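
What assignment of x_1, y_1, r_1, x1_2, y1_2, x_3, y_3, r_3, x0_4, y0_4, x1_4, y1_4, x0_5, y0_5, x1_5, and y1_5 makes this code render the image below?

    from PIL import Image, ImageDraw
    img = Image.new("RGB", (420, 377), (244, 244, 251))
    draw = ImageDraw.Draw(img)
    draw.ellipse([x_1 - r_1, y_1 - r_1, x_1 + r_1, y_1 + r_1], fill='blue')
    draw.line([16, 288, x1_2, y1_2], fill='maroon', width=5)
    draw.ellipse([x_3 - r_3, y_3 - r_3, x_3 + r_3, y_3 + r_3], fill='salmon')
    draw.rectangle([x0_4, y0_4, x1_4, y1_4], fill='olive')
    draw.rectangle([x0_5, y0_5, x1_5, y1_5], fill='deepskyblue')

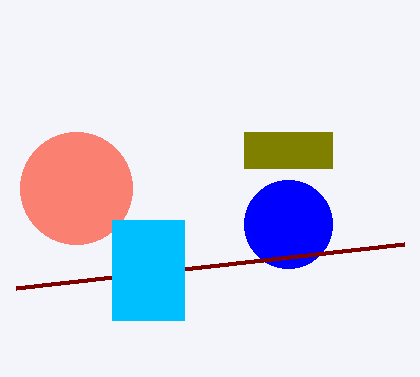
x_1 = 288; y_1 = 224; r_1 = 44; x1_2 = 404; y1_2 = 244; x_3 = 76; y_3 = 188; r_3 = 56; x0_4 = 244; y0_4 = 132; x1_4 = 332; y1_4 = 168; x0_5 = 112; y0_5 = 220; x1_5 = 184; y1_5 = 320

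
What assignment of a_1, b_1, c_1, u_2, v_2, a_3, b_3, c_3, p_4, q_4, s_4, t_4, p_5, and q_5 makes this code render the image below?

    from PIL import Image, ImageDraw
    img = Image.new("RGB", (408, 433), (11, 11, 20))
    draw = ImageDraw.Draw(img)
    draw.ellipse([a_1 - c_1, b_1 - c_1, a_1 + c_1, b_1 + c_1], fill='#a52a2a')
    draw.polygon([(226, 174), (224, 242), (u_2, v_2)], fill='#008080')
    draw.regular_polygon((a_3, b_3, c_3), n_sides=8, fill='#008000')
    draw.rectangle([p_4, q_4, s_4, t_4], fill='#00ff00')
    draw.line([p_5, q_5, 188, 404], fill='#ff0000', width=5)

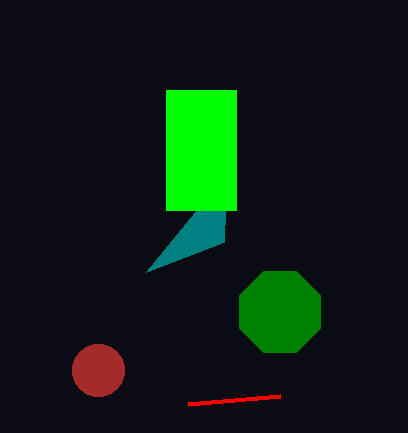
a_1 = 98
b_1 = 370
c_1 = 26
u_2 = 146
v_2 = 272
a_3 = 280
b_3 = 312
c_3 = 44
p_4 = 166
q_4 = 90
s_4 = 236
t_4 = 210
p_5 = 280
q_5 = 396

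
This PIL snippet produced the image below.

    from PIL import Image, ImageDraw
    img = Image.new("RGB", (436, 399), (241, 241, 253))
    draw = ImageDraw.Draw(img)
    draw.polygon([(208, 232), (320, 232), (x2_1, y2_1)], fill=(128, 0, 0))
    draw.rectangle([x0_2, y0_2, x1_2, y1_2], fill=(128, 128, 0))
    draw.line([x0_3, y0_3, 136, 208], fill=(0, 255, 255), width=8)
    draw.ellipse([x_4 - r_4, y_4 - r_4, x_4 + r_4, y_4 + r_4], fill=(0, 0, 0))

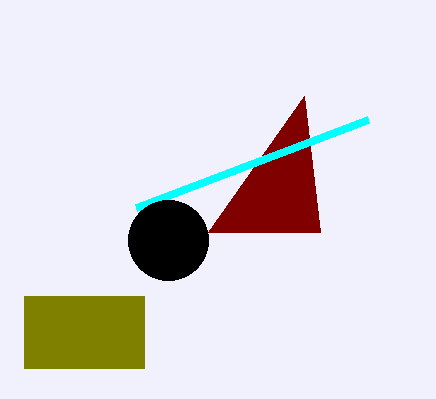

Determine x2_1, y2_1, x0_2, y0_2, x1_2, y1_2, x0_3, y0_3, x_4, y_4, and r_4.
x2_1 = 304; y2_1 = 96; x0_2 = 24; y0_2 = 296; x1_2 = 144; y1_2 = 368; x0_3 = 368; y0_3 = 120; x_4 = 168; y_4 = 240; r_4 = 40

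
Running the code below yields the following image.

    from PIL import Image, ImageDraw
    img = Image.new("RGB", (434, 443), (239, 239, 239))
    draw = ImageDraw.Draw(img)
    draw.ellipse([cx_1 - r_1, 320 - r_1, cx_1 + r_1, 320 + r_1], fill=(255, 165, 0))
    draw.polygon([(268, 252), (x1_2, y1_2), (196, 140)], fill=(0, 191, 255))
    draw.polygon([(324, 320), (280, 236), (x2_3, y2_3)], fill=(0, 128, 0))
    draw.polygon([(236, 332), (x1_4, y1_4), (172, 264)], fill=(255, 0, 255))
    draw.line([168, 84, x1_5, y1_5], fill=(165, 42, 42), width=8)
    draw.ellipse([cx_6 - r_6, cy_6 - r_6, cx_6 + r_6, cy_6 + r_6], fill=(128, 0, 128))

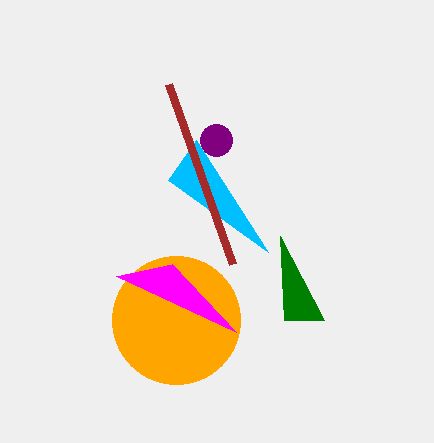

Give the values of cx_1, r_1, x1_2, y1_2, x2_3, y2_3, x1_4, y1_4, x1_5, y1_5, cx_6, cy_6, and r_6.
cx_1 = 176
r_1 = 64
x1_2 = 168
y1_2 = 180
x2_3 = 284
y2_3 = 320
x1_4 = 116
y1_4 = 276
x1_5 = 232
y1_5 = 264
cx_6 = 216
cy_6 = 140
r_6 = 16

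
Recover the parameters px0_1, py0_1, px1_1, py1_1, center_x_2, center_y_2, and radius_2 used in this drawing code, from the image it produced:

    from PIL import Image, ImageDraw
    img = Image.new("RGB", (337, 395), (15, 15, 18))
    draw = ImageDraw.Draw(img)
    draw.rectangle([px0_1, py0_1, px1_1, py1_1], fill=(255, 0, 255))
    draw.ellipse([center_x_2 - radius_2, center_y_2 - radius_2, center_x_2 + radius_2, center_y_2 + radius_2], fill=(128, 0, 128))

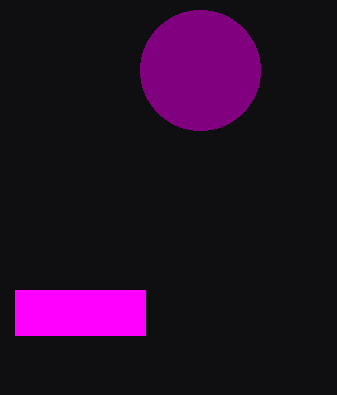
px0_1 = 15; py0_1 = 290; px1_1 = 145; py1_1 = 335; center_x_2 = 200; center_y_2 = 70; radius_2 = 60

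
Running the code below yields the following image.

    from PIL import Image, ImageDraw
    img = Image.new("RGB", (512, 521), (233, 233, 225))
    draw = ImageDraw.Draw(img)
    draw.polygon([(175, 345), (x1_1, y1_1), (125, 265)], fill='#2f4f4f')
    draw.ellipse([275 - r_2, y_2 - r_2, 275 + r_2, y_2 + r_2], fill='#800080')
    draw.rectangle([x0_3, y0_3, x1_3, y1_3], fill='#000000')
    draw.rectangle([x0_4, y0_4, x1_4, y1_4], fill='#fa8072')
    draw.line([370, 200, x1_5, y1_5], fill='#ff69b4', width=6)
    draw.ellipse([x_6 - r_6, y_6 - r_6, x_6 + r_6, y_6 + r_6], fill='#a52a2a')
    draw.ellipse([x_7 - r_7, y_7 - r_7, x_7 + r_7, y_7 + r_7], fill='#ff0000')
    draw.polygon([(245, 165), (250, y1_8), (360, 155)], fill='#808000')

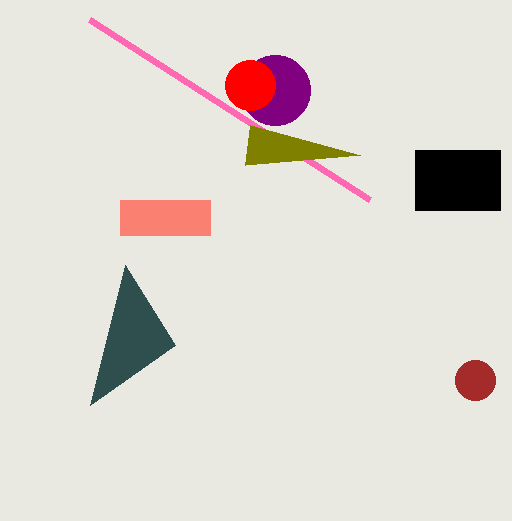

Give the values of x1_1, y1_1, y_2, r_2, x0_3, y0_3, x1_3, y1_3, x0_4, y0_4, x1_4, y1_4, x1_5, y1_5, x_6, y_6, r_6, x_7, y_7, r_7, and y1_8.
x1_1 = 90; y1_1 = 405; y_2 = 90; r_2 = 35; x0_3 = 415; y0_3 = 150; x1_3 = 500; y1_3 = 210; x0_4 = 120; y0_4 = 200; x1_4 = 210; y1_4 = 235; x1_5 = 90; y1_5 = 20; x_6 = 475; y_6 = 380; r_6 = 20; x_7 = 250; y_7 = 85; r_7 = 25; y1_8 = 125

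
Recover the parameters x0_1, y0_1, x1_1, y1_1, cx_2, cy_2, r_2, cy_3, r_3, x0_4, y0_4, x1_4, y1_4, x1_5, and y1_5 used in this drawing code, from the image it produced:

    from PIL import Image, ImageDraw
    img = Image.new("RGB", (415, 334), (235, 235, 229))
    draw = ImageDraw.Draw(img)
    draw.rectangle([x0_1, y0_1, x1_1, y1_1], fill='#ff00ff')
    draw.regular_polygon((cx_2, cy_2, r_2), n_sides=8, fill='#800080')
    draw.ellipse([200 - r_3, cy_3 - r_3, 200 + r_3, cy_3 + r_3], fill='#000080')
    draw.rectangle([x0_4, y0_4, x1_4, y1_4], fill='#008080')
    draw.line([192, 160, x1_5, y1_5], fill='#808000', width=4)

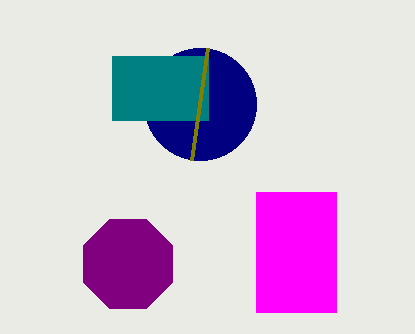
x0_1 = 256
y0_1 = 192
x1_1 = 336
y1_1 = 312
cx_2 = 128
cy_2 = 264
r_2 = 48
cy_3 = 104
r_3 = 56
x0_4 = 112
y0_4 = 56
x1_4 = 208
y1_4 = 120
x1_5 = 208
y1_5 = 48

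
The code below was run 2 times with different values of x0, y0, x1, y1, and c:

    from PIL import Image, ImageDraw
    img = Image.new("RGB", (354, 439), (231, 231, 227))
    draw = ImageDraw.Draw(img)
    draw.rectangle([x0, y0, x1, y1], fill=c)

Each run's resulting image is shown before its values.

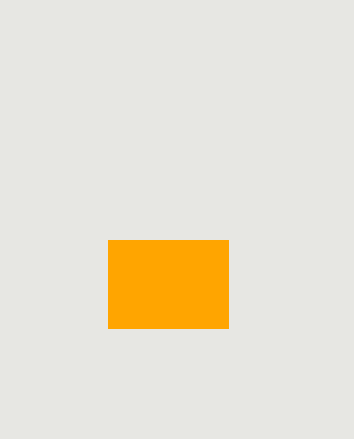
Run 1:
x0 = 108; y0 = 240; x1 = 228; y1 = 328; c = 'orange'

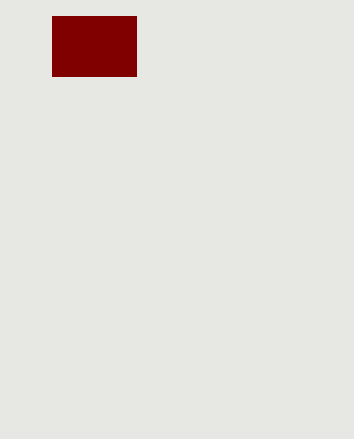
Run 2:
x0 = 52; y0 = 16; x1 = 136; y1 = 76; c = 'maroon'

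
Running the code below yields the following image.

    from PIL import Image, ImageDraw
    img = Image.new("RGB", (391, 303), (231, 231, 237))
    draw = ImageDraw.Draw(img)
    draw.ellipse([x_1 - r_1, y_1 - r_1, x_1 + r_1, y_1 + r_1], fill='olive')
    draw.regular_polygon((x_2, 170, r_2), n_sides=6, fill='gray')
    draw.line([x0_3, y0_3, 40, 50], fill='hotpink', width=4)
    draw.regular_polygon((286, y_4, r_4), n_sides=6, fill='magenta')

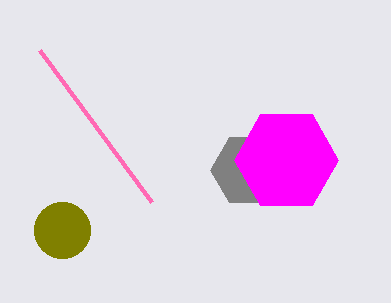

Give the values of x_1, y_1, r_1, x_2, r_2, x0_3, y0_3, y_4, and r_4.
x_1 = 62
y_1 = 230
r_1 = 28
x_2 = 248
r_2 = 38
x0_3 = 152
y0_3 = 202
y_4 = 160
r_4 = 52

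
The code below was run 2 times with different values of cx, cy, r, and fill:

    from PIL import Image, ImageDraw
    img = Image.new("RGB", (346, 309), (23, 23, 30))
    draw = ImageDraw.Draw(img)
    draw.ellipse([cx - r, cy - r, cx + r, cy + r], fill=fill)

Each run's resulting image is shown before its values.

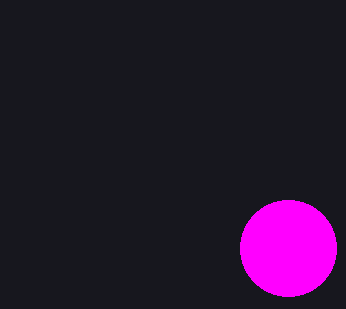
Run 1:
cx = 288; cy = 248; r = 48; fill = 'magenta'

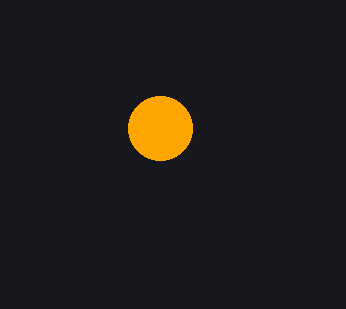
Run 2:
cx = 160; cy = 128; r = 32; fill = 'orange'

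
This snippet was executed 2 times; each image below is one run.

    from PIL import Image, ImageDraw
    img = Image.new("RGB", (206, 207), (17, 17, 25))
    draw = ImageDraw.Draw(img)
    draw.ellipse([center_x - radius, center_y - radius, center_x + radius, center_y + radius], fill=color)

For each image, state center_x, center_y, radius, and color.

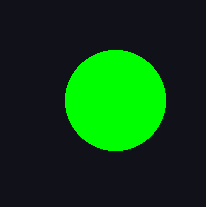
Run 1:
center_x = 115
center_y = 100
radius = 50
color = 'lime'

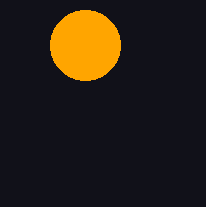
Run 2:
center_x = 85
center_y = 45
radius = 35
color = 'orange'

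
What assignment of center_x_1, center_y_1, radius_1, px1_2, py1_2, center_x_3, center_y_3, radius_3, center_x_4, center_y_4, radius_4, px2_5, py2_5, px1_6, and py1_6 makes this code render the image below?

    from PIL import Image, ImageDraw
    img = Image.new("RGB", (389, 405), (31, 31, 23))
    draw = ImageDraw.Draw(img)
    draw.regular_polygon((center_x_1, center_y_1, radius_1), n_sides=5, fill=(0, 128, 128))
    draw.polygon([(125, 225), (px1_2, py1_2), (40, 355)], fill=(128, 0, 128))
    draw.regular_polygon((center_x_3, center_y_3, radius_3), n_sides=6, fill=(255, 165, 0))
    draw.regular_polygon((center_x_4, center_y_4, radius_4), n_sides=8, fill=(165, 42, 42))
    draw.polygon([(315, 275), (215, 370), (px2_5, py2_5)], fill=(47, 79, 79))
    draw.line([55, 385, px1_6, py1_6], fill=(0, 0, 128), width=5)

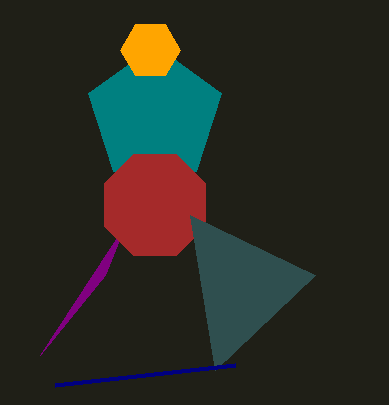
center_x_1 = 155
center_y_1 = 115
radius_1 = 70
px1_2 = 105
py1_2 = 275
center_x_3 = 150
center_y_3 = 50
radius_3 = 30
center_x_4 = 155
center_y_4 = 205
radius_4 = 55
px2_5 = 190
py2_5 = 215
px1_6 = 235
py1_6 = 365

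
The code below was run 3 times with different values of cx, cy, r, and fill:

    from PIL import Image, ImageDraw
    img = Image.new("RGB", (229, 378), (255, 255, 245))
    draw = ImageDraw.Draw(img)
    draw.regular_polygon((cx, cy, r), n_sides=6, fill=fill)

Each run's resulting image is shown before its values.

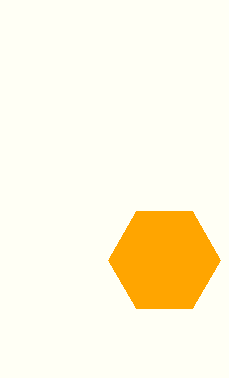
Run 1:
cx = 164, cy = 260, r = 56, fill = 'orange'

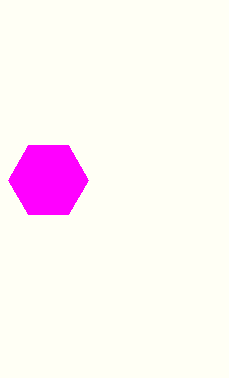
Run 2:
cx = 48, cy = 180, r = 40, fill = 'magenta'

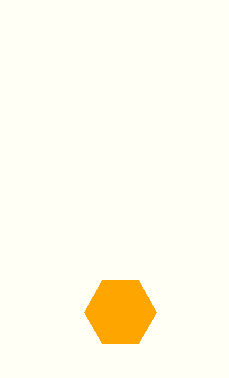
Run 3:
cx = 120, cy = 312, r = 36, fill = 'orange'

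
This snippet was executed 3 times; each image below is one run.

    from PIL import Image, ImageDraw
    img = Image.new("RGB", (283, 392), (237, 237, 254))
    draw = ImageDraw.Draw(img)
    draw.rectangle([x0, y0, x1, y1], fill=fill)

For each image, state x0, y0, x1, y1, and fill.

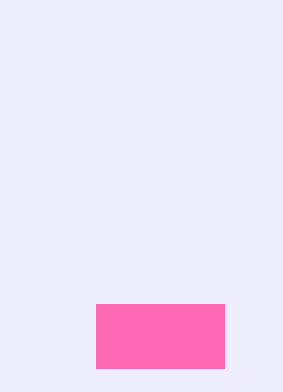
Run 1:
x0 = 96, y0 = 304, x1 = 224, y1 = 368, fill = 'hotpink'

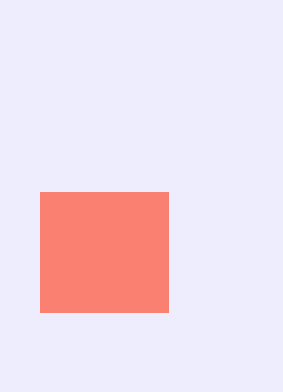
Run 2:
x0 = 40
y0 = 192
x1 = 168
y1 = 312
fill = 'salmon'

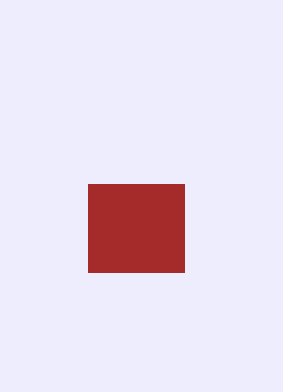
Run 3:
x0 = 88
y0 = 184
x1 = 184
y1 = 272
fill = 'brown'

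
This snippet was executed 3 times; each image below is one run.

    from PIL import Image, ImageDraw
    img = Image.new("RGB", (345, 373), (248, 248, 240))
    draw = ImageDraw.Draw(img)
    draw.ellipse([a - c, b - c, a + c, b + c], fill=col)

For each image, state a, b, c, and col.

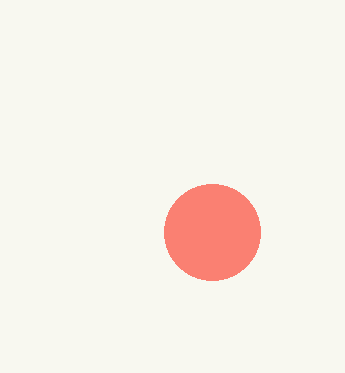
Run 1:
a = 212
b = 232
c = 48
col = 'salmon'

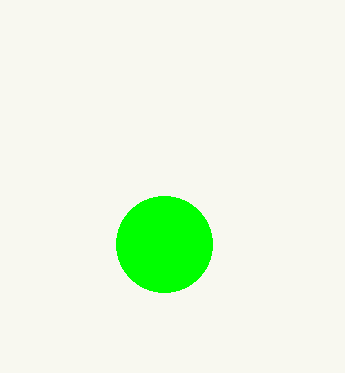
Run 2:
a = 164; b = 244; c = 48; col = 'lime'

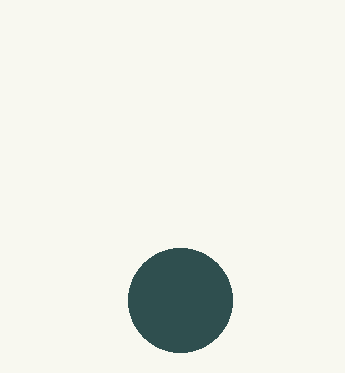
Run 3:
a = 180; b = 300; c = 52; col = 'darkslategray'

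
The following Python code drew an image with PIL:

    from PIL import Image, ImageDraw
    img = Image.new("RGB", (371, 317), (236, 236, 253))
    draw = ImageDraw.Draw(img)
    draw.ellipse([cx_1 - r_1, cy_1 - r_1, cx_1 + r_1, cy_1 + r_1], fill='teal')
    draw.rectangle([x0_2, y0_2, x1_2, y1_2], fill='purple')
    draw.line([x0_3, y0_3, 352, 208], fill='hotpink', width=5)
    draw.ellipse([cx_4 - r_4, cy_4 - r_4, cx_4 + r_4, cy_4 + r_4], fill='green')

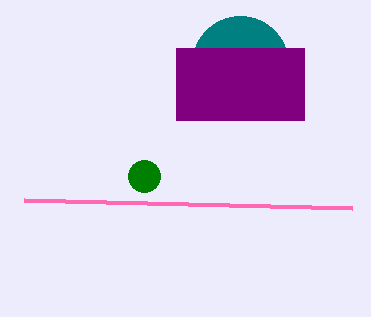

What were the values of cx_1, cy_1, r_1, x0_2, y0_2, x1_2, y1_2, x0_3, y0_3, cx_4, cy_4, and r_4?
cx_1 = 240
cy_1 = 64
r_1 = 48
x0_2 = 176
y0_2 = 48
x1_2 = 304
y1_2 = 120
x0_3 = 24
y0_3 = 200
cx_4 = 144
cy_4 = 176
r_4 = 16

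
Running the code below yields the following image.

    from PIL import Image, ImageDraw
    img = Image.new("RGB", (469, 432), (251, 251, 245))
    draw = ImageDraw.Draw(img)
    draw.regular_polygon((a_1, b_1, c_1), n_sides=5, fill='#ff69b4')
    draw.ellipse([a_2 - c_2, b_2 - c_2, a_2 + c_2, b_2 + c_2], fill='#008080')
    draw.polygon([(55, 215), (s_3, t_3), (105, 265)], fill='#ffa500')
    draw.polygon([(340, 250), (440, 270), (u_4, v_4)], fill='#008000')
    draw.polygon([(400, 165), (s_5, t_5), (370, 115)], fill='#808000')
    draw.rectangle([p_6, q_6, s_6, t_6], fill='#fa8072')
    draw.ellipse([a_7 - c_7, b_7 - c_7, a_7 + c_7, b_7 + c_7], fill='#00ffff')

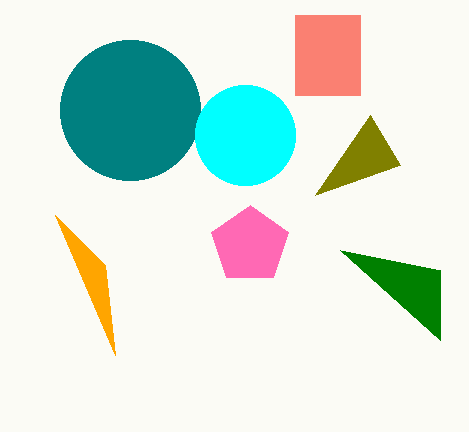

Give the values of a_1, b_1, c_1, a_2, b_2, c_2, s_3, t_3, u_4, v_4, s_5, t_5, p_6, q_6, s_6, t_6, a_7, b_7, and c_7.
a_1 = 250; b_1 = 245; c_1 = 40; a_2 = 130; b_2 = 110; c_2 = 70; s_3 = 115; t_3 = 355; u_4 = 440; v_4 = 340; s_5 = 315; t_5 = 195; p_6 = 295; q_6 = 15; s_6 = 360; t_6 = 95; a_7 = 245; b_7 = 135; c_7 = 50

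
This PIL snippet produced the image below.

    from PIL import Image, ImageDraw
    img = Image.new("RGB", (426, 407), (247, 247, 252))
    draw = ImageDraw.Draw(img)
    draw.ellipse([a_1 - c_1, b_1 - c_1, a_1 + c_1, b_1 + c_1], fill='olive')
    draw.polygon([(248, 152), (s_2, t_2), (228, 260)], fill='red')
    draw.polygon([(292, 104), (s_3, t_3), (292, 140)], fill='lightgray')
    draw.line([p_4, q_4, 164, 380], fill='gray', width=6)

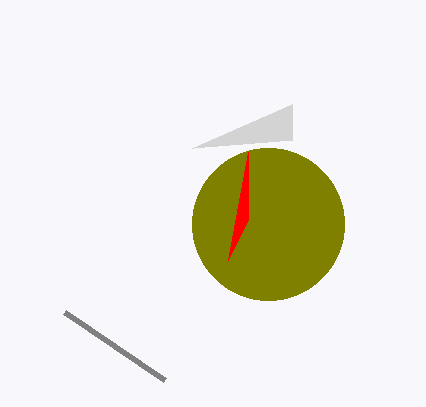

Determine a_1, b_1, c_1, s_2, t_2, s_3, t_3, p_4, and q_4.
a_1 = 268; b_1 = 224; c_1 = 76; s_2 = 248; t_2 = 220; s_3 = 192; t_3 = 148; p_4 = 64; q_4 = 312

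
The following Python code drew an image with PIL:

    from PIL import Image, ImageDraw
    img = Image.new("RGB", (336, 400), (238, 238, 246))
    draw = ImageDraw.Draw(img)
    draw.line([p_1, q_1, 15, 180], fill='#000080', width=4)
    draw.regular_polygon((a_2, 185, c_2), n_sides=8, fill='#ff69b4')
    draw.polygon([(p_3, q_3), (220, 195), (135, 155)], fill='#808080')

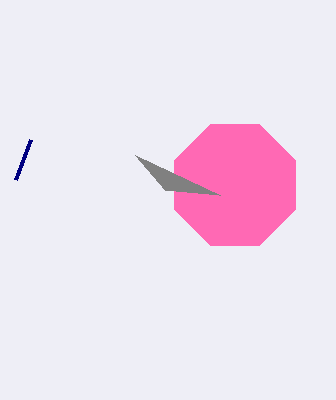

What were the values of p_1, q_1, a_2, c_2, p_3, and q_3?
p_1 = 30
q_1 = 140
a_2 = 235
c_2 = 65
p_3 = 165
q_3 = 190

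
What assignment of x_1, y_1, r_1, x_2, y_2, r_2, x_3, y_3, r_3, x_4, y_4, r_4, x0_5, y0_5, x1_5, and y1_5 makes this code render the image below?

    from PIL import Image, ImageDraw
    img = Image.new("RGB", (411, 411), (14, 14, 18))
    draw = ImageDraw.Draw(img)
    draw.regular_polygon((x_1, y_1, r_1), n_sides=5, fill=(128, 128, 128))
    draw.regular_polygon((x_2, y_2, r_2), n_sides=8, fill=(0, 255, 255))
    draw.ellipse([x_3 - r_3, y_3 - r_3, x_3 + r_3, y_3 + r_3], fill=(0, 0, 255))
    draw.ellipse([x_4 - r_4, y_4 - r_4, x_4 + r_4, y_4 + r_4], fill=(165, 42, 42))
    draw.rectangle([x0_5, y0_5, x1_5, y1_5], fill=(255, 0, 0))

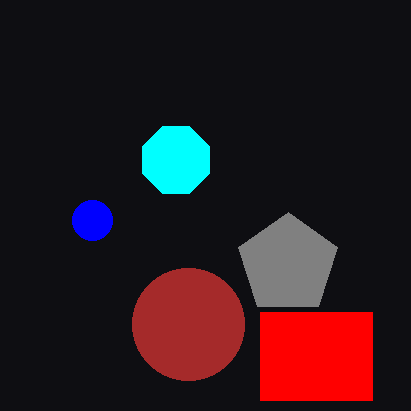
x_1 = 288, y_1 = 264, r_1 = 52, x_2 = 176, y_2 = 160, r_2 = 36, x_3 = 92, y_3 = 220, r_3 = 20, x_4 = 188, y_4 = 324, r_4 = 56, x0_5 = 260, y0_5 = 312, x1_5 = 372, y1_5 = 400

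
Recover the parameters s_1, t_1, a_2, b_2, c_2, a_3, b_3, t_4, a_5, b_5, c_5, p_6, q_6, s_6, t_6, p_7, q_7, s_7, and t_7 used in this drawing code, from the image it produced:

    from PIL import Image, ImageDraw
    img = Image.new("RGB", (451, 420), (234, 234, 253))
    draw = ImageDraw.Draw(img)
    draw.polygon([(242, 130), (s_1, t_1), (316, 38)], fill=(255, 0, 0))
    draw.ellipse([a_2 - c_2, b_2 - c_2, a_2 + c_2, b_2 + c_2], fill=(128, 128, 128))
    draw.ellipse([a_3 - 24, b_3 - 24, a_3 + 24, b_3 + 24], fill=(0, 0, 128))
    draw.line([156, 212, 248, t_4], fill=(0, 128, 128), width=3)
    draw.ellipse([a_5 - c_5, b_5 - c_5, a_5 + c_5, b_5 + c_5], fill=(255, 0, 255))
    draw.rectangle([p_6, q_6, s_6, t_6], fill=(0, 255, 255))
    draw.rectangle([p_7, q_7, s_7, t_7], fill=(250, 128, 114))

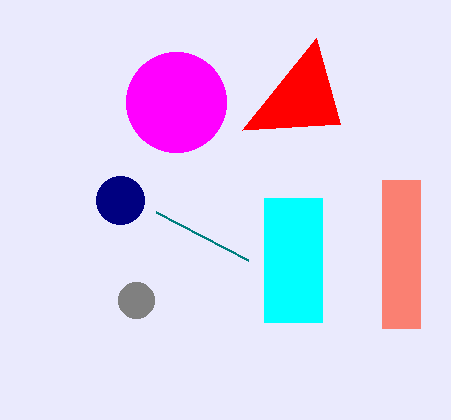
s_1 = 340, t_1 = 124, a_2 = 136, b_2 = 300, c_2 = 18, a_3 = 120, b_3 = 200, t_4 = 260, a_5 = 176, b_5 = 102, c_5 = 50, p_6 = 264, q_6 = 198, s_6 = 322, t_6 = 322, p_7 = 382, q_7 = 180, s_7 = 420, t_7 = 328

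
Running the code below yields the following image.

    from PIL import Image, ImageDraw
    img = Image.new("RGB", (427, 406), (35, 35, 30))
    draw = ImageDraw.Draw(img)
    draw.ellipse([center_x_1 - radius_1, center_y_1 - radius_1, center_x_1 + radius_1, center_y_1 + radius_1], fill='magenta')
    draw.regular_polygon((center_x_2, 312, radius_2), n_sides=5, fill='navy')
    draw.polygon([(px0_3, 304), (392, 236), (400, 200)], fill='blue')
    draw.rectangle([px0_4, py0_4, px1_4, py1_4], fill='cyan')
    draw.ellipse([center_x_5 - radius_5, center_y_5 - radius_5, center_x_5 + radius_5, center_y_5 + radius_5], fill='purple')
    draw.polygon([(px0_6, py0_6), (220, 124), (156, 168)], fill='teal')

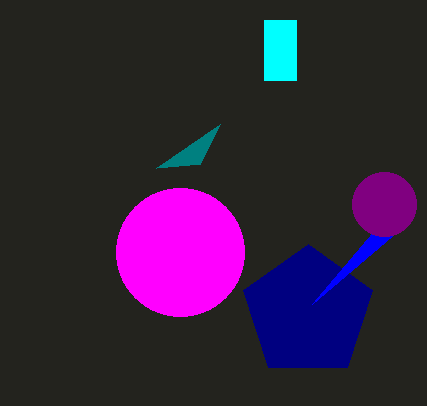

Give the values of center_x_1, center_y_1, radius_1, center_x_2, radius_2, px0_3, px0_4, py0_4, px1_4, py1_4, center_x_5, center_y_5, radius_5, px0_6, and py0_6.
center_x_1 = 180; center_y_1 = 252; radius_1 = 64; center_x_2 = 308; radius_2 = 68; px0_3 = 312; px0_4 = 264; py0_4 = 20; px1_4 = 296; py1_4 = 80; center_x_5 = 384; center_y_5 = 204; radius_5 = 32; px0_6 = 200; py0_6 = 164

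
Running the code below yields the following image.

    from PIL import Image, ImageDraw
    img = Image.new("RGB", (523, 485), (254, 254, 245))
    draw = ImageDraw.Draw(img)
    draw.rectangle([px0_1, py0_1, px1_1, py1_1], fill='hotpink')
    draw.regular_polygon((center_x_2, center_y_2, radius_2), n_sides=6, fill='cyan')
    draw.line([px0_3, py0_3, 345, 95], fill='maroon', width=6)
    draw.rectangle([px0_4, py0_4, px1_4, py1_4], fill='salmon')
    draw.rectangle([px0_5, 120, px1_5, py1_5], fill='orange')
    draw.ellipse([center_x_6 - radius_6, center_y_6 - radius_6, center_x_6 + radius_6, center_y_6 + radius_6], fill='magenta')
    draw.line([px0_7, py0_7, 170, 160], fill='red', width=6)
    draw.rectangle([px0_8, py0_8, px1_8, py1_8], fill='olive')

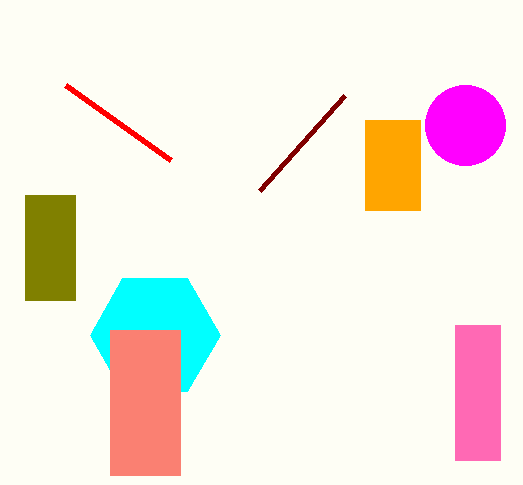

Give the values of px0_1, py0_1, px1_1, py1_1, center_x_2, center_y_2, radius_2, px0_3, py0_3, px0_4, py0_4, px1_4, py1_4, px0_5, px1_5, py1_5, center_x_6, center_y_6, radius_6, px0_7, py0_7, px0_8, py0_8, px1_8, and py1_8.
px0_1 = 455; py0_1 = 325; px1_1 = 500; py1_1 = 460; center_x_2 = 155; center_y_2 = 335; radius_2 = 65; px0_3 = 260; py0_3 = 190; px0_4 = 110; py0_4 = 330; px1_4 = 180; py1_4 = 475; px0_5 = 365; px1_5 = 420; py1_5 = 210; center_x_6 = 465; center_y_6 = 125; radius_6 = 40; px0_7 = 65; py0_7 = 85; px0_8 = 25; py0_8 = 195; px1_8 = 75; py1_8 = 300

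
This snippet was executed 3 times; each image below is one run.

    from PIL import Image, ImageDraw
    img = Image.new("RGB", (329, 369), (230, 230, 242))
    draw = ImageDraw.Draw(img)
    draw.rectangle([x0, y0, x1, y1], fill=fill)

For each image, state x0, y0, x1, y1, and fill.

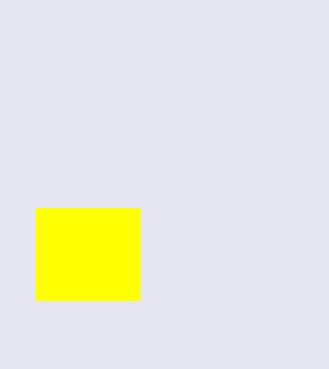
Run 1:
x0 = 36; y0 = 208; x1 = 140; y1 = 300; fill = 'yellow'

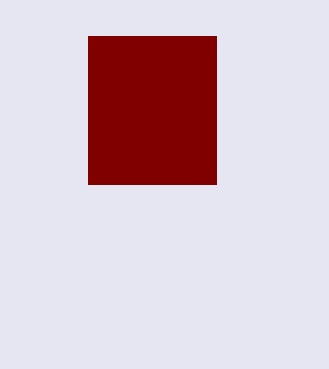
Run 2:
x0 = 88
y0 = 36
x1 = 216
y1 = 184
fill = 'maroon'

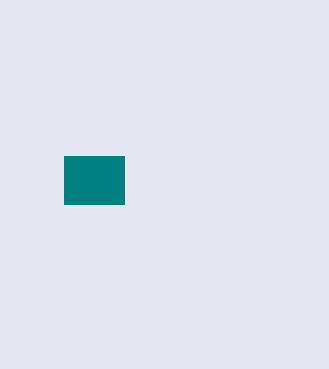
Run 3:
x0 = 64
y0 = 156
x1 = 124
y1 = 204
fill = 'teal'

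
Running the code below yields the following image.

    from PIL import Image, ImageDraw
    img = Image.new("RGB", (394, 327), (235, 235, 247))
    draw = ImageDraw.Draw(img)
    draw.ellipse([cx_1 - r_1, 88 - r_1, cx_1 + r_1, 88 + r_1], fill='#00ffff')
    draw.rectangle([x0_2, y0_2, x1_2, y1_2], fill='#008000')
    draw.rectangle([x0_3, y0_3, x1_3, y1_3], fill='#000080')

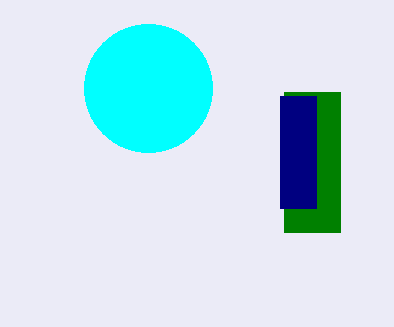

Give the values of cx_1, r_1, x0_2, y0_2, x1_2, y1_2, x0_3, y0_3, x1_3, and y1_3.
cx_1 = 148, r_1 = 64, x0_2 = 284, y0_2 = 92, x1_2 = 340, y1_2 = 232, x0_3 = 280, y0_3 = 96, x1_3 = 316, y1_3 = 208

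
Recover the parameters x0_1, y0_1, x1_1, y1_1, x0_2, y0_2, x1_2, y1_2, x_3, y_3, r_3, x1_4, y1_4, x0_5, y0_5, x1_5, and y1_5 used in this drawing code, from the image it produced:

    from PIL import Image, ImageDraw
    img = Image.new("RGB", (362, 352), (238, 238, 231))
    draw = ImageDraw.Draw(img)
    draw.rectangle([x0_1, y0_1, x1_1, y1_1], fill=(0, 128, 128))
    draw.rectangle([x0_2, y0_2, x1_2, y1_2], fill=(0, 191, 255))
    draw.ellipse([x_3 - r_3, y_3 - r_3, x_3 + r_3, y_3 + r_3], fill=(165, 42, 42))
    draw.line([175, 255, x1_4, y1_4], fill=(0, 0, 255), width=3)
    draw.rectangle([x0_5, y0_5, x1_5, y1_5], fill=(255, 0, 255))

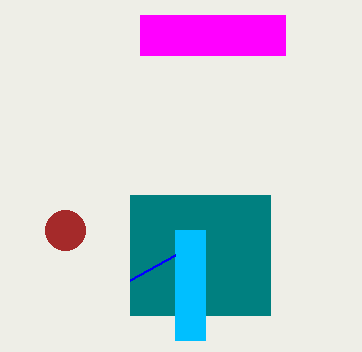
x0_1 = 130, y0_1 = 195, x1_1 = 270, y1_1 = 315, x0_2 = 175, y0_2 = 230, x1_2 = 205, y1_2 = 340, x_3 = 65, y_3 = 230, r_3 = 20, x1_4 = 130, y1_4 = 280, x0_5 = 140, y0_5 = 15, x1_5 = 285, y1_5 = 55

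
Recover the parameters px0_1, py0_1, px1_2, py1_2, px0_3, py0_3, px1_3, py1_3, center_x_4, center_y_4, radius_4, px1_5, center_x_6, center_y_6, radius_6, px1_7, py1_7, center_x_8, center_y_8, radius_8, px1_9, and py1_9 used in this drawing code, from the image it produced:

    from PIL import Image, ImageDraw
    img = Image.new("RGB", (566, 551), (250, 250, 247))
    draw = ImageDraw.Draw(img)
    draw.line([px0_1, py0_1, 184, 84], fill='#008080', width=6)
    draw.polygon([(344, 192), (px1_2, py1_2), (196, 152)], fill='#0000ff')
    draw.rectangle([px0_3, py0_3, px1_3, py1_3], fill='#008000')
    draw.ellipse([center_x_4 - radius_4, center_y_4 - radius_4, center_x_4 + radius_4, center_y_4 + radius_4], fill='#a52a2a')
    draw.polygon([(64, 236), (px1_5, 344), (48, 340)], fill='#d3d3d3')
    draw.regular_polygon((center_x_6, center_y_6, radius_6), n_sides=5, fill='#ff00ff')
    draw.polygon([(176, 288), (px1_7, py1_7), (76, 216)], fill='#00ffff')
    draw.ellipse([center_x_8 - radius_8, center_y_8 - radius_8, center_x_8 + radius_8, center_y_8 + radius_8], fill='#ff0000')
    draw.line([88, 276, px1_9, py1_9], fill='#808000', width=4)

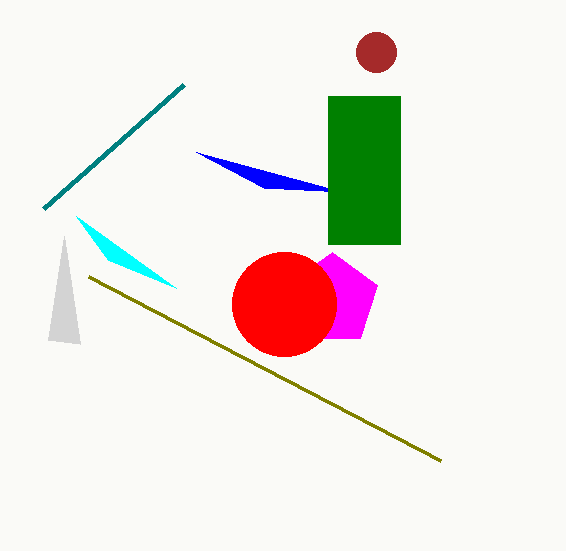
px0_1 = 44, py0_1 = 208, px1_2 = 264, py1_2 = 188, px0_3 = 328, py0_3 = 96, px1_3 = 400, py1_3 = 244, center_x_4 = 376, center_y_4 = 52, radius_4 = 20, px1_5 = 80, center_x_6 = 332, center_y_6 = 300, radius_6 = 48, px1_7 = 108, py1_7 = 260, center_x_8 = 284, center_y_8 = 304, radius_8 = 52, px1_9 = 440, py1_9 = 460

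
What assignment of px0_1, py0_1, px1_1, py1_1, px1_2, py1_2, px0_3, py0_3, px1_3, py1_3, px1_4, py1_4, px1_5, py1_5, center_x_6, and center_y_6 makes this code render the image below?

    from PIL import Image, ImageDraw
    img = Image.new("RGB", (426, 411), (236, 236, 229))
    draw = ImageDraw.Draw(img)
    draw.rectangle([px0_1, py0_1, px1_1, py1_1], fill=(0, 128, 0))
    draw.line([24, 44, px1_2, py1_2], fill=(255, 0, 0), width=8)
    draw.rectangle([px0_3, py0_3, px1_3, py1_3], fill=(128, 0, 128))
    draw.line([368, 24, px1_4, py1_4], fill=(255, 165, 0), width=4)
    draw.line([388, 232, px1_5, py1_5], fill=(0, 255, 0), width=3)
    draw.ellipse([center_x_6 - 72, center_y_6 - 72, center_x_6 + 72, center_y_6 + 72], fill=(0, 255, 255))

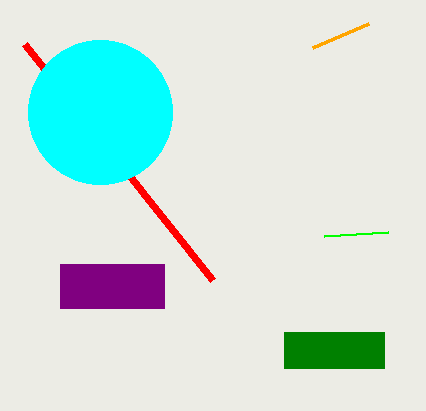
px0_1 = 284; py0_1 = 332; px1_1 = 384; py1_1 = 368; px1_2 = 212; py1_2 = 280; px0_3 = 60; py0_3 = 264; px1_3 = 164; py1_3 = 308; px1_4 = 312; py1_4 = 48; px1_5 = 324; py1_5 = 236; center_x_6 = 100; center_y_6 = 112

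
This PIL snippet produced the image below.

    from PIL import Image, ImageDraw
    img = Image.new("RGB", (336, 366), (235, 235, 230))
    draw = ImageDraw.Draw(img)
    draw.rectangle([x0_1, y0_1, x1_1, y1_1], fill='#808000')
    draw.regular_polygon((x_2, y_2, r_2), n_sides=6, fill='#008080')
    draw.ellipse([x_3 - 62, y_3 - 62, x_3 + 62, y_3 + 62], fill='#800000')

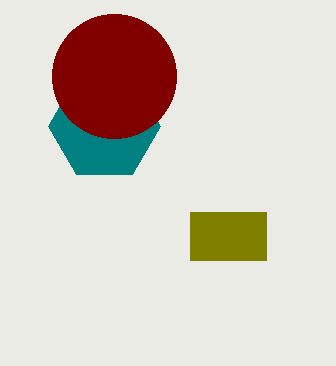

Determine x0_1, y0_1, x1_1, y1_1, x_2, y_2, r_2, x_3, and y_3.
x0_1 = 190; y0_1 = 212; x1_1 = 266; y1_1 = 260; x_2 = 104; y_2 = 126; r_2 = 56; x_3 = 114; y_3 = 76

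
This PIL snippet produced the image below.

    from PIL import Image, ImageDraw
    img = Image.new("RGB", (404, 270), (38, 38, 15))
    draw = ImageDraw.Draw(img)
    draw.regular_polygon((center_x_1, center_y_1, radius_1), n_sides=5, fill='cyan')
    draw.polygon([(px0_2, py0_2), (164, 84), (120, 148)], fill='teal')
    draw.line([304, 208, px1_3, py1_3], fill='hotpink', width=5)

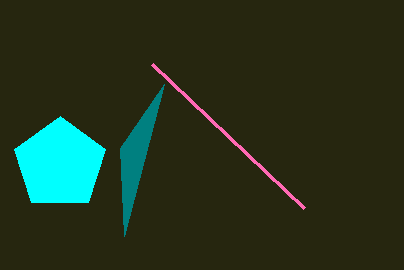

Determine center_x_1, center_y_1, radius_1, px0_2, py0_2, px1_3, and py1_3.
center_x_1 = 60
center_y_1 = 164
radius_1 = 48
px0_2 = 124
py0_2 = 236
px1_3 = 152
py1_3 = 64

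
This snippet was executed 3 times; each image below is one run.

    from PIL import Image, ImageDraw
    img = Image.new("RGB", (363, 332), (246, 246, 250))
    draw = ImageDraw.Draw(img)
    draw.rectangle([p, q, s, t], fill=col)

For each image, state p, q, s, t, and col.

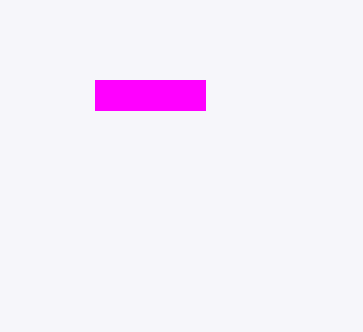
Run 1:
p = 95, q = 80, s = 205, t = 110, col = 'magenta'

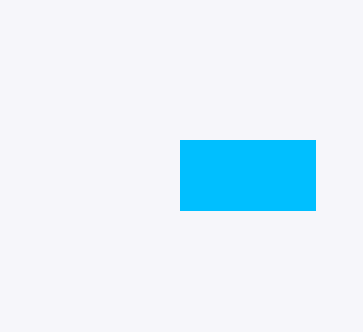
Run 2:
p = 180; q = 140; s = 315; t = 210; col = 'deepskyblue'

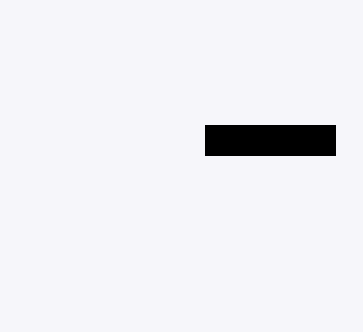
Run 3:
p = 205, q = 125, s = 335, t = 155, col = 'black'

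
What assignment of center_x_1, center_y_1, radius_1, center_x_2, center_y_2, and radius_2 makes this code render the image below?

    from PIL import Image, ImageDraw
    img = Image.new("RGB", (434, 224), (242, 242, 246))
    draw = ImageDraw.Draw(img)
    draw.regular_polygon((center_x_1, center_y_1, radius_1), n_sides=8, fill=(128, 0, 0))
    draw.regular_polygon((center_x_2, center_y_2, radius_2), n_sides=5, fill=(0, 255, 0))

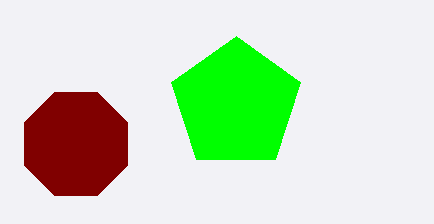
center_x_1 = 76, center_y_1 = 144, radius_1 = 56, center_x_2 = 236, center_y_2 = 104, radius_2 = 68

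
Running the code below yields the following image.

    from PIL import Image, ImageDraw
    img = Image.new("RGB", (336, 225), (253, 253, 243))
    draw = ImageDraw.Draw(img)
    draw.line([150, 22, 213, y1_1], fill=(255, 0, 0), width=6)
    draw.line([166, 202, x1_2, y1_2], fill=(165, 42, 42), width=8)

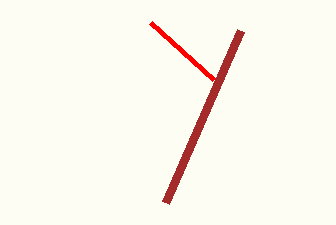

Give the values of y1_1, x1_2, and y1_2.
y1_1 = 79; x1_2 = 241; y1_2 = 30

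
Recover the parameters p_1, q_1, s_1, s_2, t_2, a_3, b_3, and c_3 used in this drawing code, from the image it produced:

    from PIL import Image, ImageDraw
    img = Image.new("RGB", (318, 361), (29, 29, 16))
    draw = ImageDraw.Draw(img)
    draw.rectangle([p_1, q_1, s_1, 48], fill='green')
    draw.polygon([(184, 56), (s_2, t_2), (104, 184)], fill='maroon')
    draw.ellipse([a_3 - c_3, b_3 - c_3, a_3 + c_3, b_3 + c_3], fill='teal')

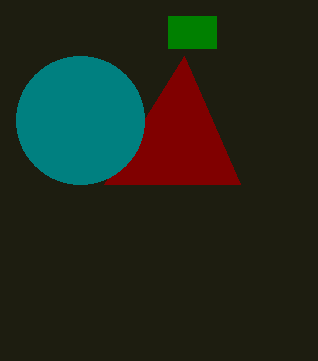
p_1 = 168, q_1 = 16, s_1 = 216, s_2 = 240, t_2 = 184, a_3 = 80, b_3 = 120, c_3 = 64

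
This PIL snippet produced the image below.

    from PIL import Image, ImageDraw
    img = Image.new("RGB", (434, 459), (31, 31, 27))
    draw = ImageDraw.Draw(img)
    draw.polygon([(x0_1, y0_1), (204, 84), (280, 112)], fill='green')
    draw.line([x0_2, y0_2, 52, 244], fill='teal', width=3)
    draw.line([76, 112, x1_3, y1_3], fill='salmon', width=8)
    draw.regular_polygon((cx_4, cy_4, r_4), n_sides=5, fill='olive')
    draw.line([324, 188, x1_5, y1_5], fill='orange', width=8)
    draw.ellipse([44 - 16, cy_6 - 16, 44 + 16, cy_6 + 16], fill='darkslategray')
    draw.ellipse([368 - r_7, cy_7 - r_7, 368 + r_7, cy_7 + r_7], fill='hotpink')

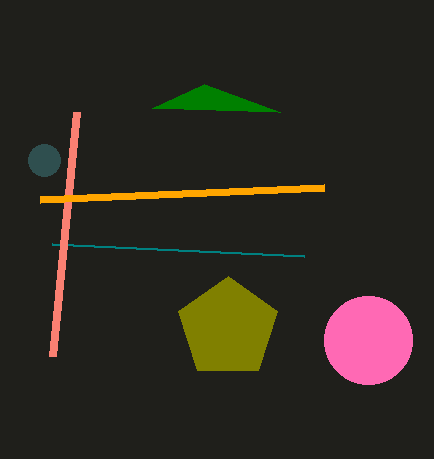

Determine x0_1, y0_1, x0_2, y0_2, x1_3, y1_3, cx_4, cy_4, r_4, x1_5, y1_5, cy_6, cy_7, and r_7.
x0_1 = 152
y0_1 = 108
x0_2 = 304
y0_2 = 256
x1_3 = 52
y1_3 = 356
cx_4 = 228
cy_4 = 328
r_4 = 52
x1_5 = 40
y1_5 = 200
cy_6 = 160
cy_7 = 340
r_7 = 44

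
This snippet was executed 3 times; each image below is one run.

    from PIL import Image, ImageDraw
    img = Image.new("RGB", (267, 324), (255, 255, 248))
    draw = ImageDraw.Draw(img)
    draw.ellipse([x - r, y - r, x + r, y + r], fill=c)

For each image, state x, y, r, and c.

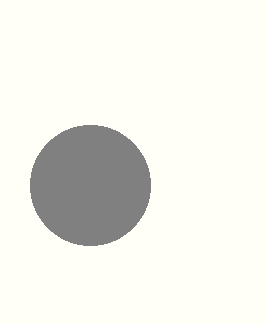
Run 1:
x = 90; y = 185; r = 60; c = 'gray'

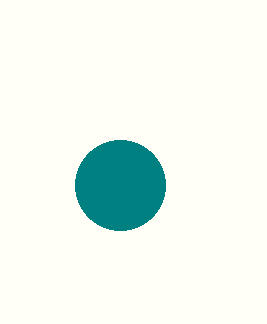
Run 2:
x = 120; y = 185; r = 45; c = 'teal'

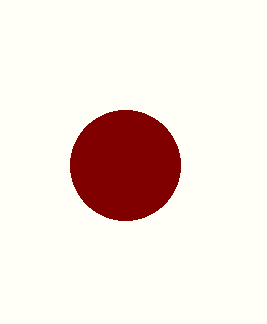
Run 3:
x = 125; y = 165; r = 55; c = 'maroon'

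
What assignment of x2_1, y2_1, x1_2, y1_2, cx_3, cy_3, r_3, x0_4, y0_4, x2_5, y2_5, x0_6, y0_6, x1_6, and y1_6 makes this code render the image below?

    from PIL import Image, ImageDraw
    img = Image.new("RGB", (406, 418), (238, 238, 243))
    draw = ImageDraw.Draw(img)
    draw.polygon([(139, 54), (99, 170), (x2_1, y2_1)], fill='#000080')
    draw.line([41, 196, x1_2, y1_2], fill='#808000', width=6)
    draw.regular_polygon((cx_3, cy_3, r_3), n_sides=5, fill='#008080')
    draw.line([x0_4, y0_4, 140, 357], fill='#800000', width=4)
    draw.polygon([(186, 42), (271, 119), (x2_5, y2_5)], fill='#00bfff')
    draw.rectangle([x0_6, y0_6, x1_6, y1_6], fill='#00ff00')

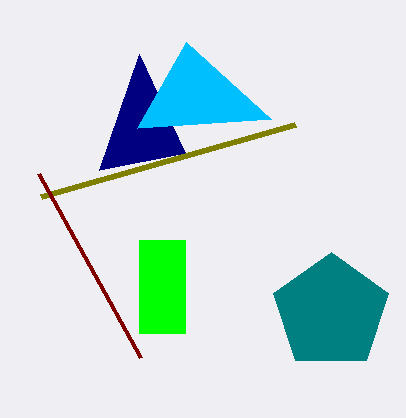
x2_1 = 185, y2_1 = 153, x1_2 = 295, y1_2 = 124, cx_3 = 331, cy_3 = 312, r_3 = 60, x0_4 = 38, y0_4 = 173, x2_5 = 137, y2_5 = 128, x0_6 = 139, y0_6 = 240, x1_6 = 185, y1_6 = 333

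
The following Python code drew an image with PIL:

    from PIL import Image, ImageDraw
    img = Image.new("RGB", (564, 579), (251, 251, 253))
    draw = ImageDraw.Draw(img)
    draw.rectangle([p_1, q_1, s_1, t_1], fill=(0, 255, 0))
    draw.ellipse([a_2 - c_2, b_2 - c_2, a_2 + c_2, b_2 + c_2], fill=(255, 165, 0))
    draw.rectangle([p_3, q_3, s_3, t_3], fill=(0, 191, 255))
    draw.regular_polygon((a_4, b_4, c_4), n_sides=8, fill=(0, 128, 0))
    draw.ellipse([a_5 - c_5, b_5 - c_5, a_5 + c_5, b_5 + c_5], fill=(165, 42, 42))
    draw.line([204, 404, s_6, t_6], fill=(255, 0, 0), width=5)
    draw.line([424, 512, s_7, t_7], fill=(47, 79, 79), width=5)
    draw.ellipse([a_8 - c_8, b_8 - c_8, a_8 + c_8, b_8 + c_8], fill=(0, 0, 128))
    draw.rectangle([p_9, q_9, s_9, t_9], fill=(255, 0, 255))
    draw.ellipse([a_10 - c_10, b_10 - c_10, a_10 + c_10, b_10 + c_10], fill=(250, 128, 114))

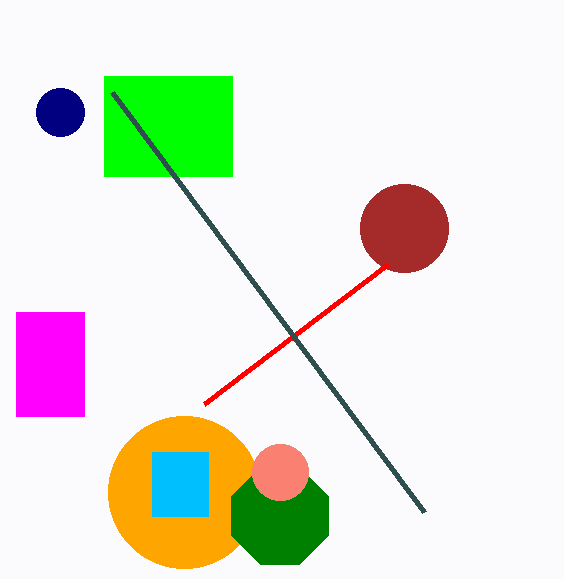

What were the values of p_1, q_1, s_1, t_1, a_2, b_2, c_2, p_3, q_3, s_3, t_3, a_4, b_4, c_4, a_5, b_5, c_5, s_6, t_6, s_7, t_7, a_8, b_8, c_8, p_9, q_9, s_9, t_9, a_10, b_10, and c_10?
p_1 = 104
q_1 = 76
s_1 = 232
t_1 = 176
a_2 = 184
b_2 = 492
c_2 = 76
p_3 = 152
q_3 = 452
s_3 = 208
t_3 = 516
a_4 = 280
b_4 = 516
c_4 = 52
a_5 = 404
b_5 = 228
c_5 = 44
s_6 = 388
t_6 = 264
s_7 = 112
t_7 = 92
a_8 = 60
b_8 = 112
c_8 = 24
p_9 = 16
q_9 = 312
s_9 = 84
t_9 = 416
a_10 = 280
b_10 = 472
c_10 = 28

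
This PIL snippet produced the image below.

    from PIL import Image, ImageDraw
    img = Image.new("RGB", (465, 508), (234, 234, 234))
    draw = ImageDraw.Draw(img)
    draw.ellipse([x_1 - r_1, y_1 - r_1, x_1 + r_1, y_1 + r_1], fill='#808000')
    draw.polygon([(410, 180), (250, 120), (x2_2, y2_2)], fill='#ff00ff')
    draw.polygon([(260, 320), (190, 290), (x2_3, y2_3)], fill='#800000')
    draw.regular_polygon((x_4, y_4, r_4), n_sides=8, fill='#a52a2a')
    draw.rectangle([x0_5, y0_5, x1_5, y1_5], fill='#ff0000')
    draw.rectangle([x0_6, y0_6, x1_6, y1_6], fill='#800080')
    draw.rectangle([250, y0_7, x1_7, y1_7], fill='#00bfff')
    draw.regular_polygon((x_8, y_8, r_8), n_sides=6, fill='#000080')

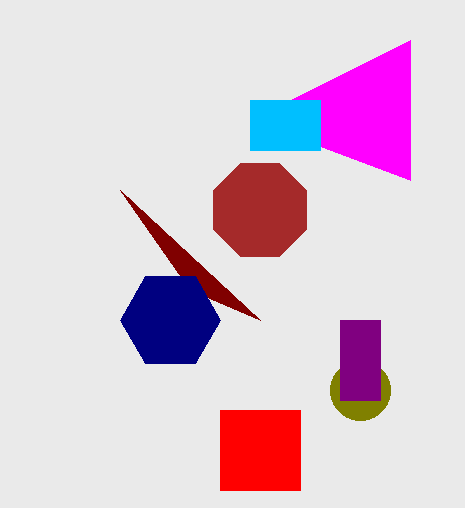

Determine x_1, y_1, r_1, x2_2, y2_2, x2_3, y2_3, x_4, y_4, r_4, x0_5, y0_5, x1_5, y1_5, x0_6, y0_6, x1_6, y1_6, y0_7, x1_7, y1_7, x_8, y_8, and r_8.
x_1 = 360
y_1 = 390
r_1 = 30
x2_2 = 410
y2_2 = 40
x2_3 = 120
y2_3 = 190
x_4 = 260
y_4 = 210
r_4 = 50
x0_5 = 220
y0_5 = 410
x1_5 = 300
y1_5 = 490
x0_6 = 340
y0_6 = 320
x1_6 = 380
y1_6 = 400
y0_7 = 100
x1_7 = 320
y1_7 = 150
x_8 = 170
y_8 = 320
r_8 = 50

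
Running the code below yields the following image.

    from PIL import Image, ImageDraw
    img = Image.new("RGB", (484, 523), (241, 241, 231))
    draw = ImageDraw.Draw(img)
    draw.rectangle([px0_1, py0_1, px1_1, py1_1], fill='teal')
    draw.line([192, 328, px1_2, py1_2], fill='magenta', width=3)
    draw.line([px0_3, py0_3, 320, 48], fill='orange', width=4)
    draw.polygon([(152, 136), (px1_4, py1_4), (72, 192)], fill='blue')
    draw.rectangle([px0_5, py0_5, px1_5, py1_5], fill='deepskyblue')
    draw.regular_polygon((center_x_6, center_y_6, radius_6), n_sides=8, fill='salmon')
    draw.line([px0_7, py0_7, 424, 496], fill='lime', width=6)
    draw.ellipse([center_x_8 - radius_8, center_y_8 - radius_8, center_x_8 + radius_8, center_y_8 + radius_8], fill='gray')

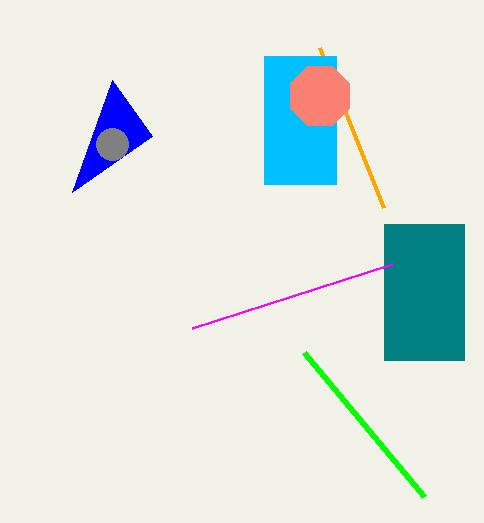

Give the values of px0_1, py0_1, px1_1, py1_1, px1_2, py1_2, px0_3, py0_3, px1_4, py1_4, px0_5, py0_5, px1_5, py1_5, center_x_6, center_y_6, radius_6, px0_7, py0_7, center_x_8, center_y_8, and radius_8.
px0_1 = 384
py0_1 = 224
px1_1 = 464
py1_1 = 360
px1_2 = 392
py1_2 = 264
px0_3 = 384
py0_3 = 208
px1_4 = 112
py1_4 = 80
px0_5 = 264
py0_5 = 56
px1_5 = 336
py1_5 = 184
center_x_6 = 320
center_y_6 = 96
radius_6 = 32
px0_7 = 304
py0_7 = 352
center_x_8 = 112
center_y_8 = 144
radius_8 = 16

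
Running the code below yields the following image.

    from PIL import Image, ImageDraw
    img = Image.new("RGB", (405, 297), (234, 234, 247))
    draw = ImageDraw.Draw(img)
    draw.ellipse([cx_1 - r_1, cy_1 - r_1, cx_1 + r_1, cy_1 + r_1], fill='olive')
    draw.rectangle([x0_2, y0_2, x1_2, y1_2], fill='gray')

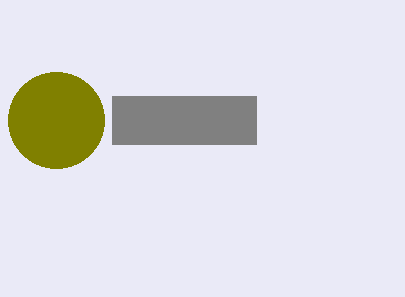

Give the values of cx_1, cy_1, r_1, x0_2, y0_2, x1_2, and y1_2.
cx_1 = 56, cy_1 = 120, r_1 = 48, x0_2 = 112, y0_2 = 96, x1_2 = 256, y1_2 = 144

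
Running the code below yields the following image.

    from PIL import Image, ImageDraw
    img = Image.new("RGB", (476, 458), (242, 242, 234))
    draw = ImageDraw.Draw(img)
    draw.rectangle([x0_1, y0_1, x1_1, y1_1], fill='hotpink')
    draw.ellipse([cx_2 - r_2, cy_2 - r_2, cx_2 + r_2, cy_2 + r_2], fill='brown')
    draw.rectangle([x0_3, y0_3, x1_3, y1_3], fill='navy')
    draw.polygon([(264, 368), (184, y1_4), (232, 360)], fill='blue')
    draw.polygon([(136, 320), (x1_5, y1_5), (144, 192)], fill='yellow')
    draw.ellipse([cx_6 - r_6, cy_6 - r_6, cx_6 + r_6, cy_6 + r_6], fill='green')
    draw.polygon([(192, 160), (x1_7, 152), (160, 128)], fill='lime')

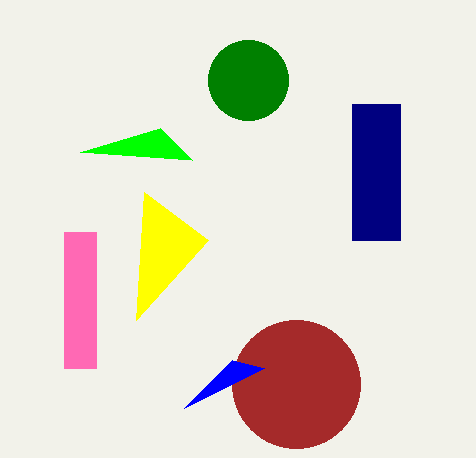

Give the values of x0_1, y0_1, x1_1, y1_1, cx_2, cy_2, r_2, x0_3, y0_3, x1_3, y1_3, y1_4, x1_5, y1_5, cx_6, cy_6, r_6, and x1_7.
x0_1 = 64, y0_1 = 232, x1_1 = 96, y1_1 = 368, cx_2 = 296, cy_2 = 384, r_2 = 64, x0_3 = 352, y0_3 = 104, x1_3 = 400, y1_3 = 240, y1_4 = 408, x1_5 = 208, y1_5 = 240, cx_6 = 248, cy_6 = 80, r_6 = 40, x1_7 = 80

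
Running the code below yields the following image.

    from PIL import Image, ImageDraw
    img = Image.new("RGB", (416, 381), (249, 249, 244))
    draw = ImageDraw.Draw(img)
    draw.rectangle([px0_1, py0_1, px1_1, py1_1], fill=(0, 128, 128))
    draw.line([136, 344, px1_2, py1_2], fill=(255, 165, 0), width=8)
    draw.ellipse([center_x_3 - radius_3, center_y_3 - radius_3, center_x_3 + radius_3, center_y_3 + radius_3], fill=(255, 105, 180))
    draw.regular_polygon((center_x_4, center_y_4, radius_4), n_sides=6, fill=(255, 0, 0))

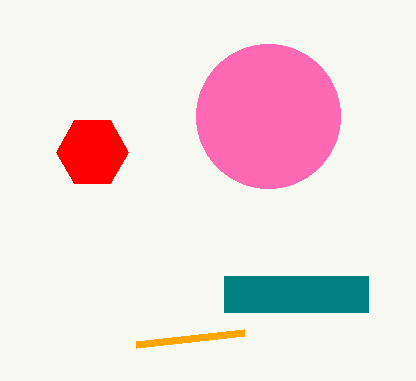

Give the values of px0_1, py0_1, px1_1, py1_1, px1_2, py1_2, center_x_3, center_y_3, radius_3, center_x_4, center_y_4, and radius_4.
px0_1 = 224; py0_1 = 276; px1_1 = 368; py1_1 = 312; px1_2 = 244; py1_2 = 332; center_x_3 = 268; center_y_3 = 116; radius_3 = 72; center_x_4 = 92; center_y_4 = 152; radius_4 = 36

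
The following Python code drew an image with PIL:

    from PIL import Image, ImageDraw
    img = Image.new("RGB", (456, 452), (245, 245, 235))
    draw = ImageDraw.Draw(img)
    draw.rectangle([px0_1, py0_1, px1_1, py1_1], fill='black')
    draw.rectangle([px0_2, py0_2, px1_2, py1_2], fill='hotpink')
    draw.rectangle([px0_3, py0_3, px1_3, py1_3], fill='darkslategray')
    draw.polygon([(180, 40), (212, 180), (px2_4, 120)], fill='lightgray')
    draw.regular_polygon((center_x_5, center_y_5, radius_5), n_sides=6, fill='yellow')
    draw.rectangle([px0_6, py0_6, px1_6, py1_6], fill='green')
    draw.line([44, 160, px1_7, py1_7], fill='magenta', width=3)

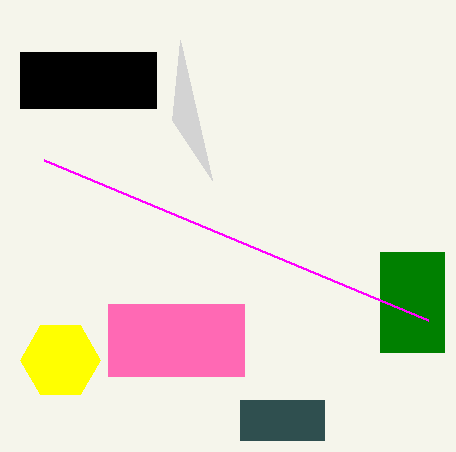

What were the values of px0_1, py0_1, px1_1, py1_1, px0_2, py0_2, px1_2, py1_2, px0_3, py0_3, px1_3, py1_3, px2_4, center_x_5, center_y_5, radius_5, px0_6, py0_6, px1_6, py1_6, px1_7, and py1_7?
px0_1 = 20; py0_1 = 52; px1_1 = 156; py1_1 = 108; px0_2 = 108; py0_2 = 304; px1_2 = 244; py1_2 = 376; px0_3 = 240; py0_3 = 400; px1_3 = 324; py1_3 = 440; px2_4 = 172; center_x_5 = 60; center_y_5 = 360; radius_5 = 40; px0_6 = 380; py0_6 = 252; px1_6 = 444; py1_6 = 352; px1_7 = 428; py1_7 = 320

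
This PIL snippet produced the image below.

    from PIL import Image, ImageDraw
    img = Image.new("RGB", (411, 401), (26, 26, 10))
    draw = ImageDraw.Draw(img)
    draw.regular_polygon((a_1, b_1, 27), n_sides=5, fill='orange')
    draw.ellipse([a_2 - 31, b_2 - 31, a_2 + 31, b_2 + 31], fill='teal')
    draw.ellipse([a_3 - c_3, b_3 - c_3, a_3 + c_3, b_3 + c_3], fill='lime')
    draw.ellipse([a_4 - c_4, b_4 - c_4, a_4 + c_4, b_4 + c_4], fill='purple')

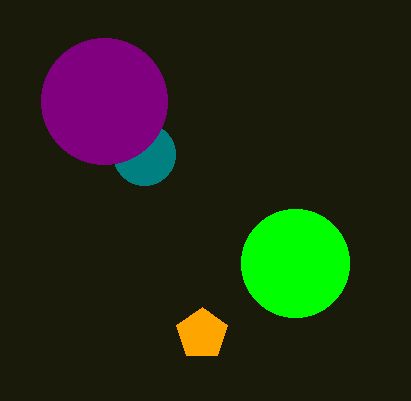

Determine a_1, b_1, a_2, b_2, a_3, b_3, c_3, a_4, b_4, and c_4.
a_1 = 202; b_1 = 334; a_2 = 144; b_2 = 154; a_3 = 295; b_3 = 263; c_3 = 54; a_4 = 104; b_4 = 101; c_4 = 63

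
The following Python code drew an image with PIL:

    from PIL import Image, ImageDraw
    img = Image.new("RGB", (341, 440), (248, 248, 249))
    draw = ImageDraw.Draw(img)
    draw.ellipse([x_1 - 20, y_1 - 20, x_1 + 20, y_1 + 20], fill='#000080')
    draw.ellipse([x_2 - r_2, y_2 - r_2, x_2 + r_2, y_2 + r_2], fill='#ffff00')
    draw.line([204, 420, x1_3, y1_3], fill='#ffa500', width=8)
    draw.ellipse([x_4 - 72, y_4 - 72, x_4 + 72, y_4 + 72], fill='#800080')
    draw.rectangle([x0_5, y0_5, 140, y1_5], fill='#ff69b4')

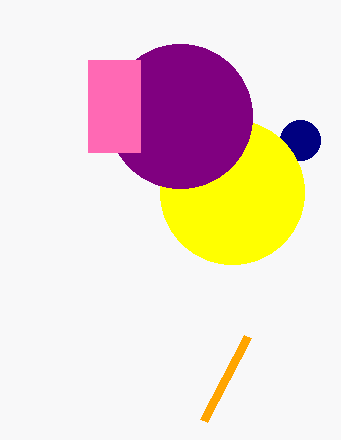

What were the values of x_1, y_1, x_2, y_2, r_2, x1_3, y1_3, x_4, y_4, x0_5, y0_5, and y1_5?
x_1 = 300
y_1 = 140
x_2 = 232
y_2 = 192
r_2 = 72
x1_3 = 248
y1_3 = 336
x_4 = 180
y_4 = 116
x0_5 = 88
y0_5 = 60
y1_5 = 152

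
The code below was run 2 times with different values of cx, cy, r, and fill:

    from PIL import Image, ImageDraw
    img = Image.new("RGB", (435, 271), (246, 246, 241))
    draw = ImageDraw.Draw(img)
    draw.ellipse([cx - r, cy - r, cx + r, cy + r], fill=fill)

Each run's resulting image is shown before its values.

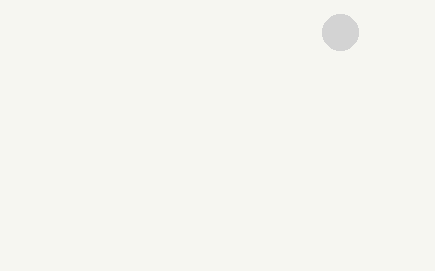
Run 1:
cx = 340
cy = 32
r = 18
fill = 'lightgray'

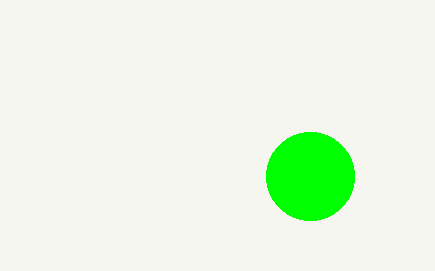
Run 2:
cx = 310, cy = 176, r = 44, fill = 'lime'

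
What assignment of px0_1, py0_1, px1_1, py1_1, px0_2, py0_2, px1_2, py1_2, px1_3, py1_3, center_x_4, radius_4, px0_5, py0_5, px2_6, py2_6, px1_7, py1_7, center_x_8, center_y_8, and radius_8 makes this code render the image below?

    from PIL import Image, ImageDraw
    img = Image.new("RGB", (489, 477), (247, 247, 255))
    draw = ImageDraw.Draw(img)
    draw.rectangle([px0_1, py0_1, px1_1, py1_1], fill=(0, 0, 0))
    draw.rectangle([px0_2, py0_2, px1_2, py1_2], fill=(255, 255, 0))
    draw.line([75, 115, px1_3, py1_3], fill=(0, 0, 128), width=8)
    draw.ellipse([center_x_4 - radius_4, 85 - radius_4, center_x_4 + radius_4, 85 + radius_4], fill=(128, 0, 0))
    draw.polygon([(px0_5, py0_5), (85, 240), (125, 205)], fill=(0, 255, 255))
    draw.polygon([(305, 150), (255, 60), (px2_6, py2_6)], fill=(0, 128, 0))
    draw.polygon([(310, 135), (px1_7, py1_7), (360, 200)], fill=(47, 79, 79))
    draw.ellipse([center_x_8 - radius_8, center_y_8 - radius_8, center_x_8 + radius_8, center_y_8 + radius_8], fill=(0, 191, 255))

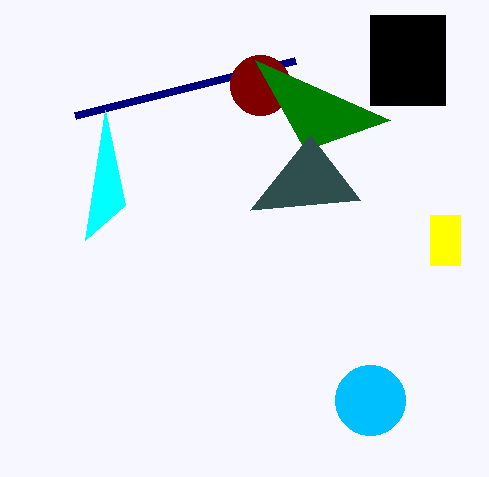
px0_1 = 370, py0_1 = 15, px1_1 = 445, py1_1 = 105, px0_2 = 430, py0_2 = 215, px1_2 = 460, py1_2 = 265, px1_3 = 295, py1_3 = 60, center_x_4 = 260, radius_4 = 30, px0_5 = 105, py0_5 = 110, px2_6 = 390, py2_6 = 120, px1_7 = 250, py1_7 = 210, center_x_8 = 370, center_y_8 = 400, radius_8 = 35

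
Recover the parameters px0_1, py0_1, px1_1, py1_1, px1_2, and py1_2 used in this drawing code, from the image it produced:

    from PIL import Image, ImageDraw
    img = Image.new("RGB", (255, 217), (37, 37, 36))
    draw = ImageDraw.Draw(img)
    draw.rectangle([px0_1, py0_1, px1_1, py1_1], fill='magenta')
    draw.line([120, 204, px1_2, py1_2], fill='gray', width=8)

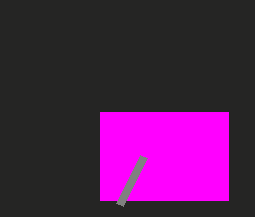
px0_1 = 100, py0_1 = 112, px1_1 = 228, py1_1 = 200, px1_2 = 144, py1_2 = 156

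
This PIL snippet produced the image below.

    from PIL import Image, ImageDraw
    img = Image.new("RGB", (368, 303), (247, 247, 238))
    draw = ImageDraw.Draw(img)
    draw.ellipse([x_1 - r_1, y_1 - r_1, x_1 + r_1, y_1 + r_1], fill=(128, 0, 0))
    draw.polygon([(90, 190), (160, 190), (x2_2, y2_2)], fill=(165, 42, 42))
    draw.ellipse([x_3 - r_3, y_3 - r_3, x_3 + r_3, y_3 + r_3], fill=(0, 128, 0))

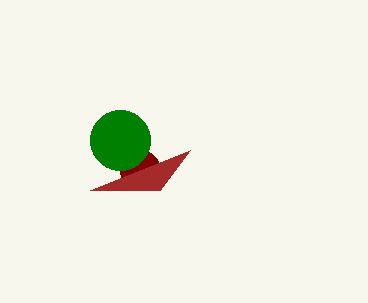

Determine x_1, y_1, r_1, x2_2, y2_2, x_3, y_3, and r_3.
x_1 = 140; y_1 = 170; r_1 = 20; x2_2 = 190; y2_2 = 150; x_3 = 120; y_3 = 140; r_3 = 30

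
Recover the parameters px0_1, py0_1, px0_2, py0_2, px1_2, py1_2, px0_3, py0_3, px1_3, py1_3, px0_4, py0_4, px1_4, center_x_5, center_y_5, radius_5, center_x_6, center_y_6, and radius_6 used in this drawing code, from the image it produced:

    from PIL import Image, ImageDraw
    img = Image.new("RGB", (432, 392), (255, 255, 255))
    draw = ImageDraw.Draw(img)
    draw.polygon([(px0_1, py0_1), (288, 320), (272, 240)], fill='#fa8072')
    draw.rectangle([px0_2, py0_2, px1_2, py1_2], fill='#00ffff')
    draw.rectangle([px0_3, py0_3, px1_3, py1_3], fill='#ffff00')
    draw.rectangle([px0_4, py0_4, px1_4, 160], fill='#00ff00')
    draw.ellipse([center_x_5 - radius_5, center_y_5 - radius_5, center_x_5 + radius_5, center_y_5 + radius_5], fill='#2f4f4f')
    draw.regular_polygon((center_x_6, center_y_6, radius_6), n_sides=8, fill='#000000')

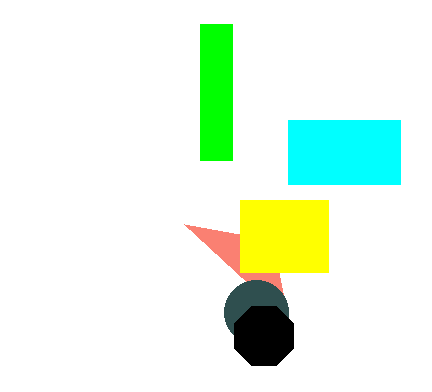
px0_1 = 184
py0_1 = 224
px0_2 = 288
py0_2 = 120
px1_2 = 400
py1_2 = 184
px0_3 = 240
py0_3 = 200
px1_3 = 328
py1_3 = 272
px0_4 = 200
py0_4 = 24
px1_4 = 232
center_x_5 = 256
center_y_5 = 312
radius_5 = 32
center_x_6 = 264
center_y_6 = 336
radius_6 = 32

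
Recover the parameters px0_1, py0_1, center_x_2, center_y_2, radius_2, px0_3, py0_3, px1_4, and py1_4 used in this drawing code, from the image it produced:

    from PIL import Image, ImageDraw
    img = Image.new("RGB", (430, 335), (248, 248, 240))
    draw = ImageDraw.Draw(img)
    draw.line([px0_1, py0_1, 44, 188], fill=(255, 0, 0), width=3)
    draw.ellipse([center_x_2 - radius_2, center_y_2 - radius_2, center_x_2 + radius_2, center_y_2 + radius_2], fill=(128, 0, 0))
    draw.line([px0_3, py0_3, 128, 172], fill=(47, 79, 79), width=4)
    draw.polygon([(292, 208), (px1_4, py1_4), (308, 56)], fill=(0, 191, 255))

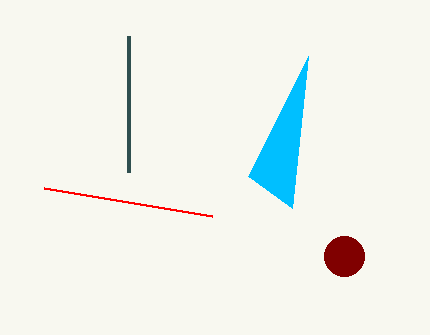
px0_1 = 212, py0_1 = 216, center_x_2 = 344, center_y_2 = 256, radius_2 = 20, px0_3 = 128, py0_3 = 36, px1_4 = 248, py1_4 = 176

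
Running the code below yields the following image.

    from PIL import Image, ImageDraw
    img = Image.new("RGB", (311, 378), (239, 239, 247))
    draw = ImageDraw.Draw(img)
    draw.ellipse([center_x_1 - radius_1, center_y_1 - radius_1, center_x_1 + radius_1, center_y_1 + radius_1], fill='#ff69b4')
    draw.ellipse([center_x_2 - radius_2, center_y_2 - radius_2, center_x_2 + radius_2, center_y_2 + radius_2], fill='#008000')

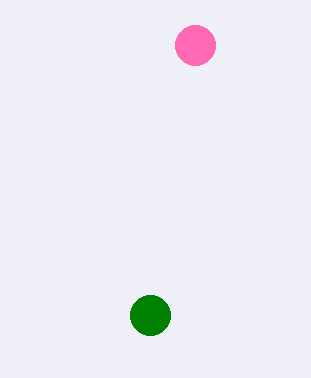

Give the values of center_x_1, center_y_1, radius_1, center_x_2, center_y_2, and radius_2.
center_x_1 = 195; center_y_1 = 45; radius_1 = 20; center_x_2 = 150; center_y_2 = 315; radius_2 = 20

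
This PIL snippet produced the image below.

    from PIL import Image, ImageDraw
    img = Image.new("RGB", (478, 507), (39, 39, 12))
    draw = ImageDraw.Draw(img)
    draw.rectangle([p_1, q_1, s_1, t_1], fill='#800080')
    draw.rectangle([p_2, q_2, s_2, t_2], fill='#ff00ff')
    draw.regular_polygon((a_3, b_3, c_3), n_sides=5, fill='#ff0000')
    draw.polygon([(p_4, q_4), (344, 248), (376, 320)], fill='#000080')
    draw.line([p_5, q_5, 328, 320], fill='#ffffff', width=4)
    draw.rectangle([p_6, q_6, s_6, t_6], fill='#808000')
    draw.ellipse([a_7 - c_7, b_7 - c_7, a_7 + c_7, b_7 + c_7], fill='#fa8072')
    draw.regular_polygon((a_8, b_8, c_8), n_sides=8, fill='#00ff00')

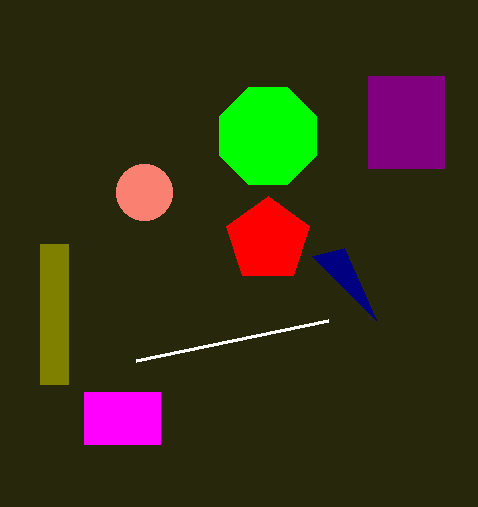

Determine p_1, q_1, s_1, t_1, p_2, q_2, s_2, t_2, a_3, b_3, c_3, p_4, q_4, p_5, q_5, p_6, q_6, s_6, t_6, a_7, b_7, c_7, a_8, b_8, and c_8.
p_1 = 368; q_1 = 76; s_1 = 444; t_1 = 168; p_2 = 84; q_2 = 392; s_2 = 160; t_2 = 444; a_3 = 268; b_3 = 240; c_3 = 44; p_4 = 312; q_4 = 256; p_5 = 136; q_5 = 360; p_6 = 40; q_6 = 244; s_6 = 68; t_6 = 384; a_7 = 144; b_7 = 192; c_7 = 28; a_8 = 268; b_8 = 136; c_8 = 52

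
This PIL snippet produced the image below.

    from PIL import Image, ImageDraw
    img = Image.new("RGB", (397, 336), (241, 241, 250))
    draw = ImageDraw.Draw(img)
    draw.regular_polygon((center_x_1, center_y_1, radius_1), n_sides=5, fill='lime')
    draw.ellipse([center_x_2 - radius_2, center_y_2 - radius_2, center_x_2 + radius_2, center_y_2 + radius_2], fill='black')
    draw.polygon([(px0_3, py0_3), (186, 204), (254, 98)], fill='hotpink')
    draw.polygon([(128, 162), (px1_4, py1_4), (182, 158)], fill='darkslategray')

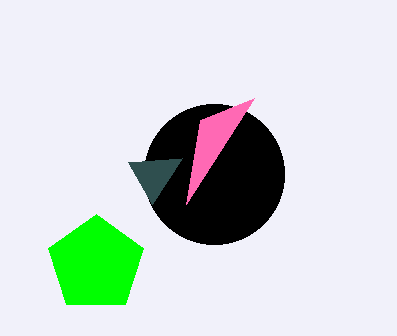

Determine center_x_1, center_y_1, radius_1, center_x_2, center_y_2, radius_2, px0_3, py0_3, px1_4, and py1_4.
center_x_1 = 96; center_y_1 = 264; radius_1 = 50; center_x_2 = 214; center_y_2 = 174; radius_2 = 70; px0_3 = 200; py0_3 = 120; px1_4 = 152; py1_4 = 204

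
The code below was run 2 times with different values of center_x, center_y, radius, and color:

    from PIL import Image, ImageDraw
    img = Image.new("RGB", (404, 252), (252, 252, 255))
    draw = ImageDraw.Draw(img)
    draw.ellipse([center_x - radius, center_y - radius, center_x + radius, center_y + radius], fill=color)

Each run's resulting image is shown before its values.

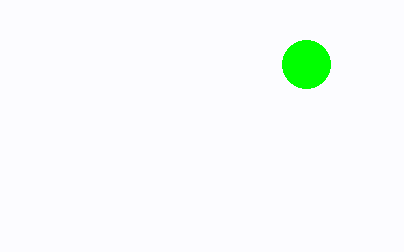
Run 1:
center_x = 306; center_y = 64; radius = 24; color = 'lime'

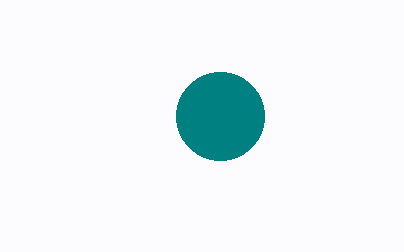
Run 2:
center_x = 220; center_y = 116; radius = 44; color = 'teal'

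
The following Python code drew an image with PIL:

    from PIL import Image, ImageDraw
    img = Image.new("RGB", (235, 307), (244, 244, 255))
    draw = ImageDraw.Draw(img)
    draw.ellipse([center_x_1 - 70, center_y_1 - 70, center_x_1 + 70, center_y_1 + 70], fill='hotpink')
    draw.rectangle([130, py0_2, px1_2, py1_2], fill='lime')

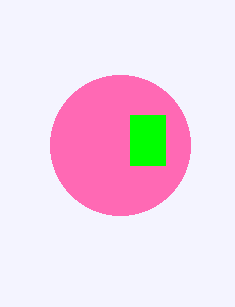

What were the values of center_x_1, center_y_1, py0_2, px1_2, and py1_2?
center_x_1 = 120, center_y_1 = 145, py0_2 = 115, px1_2 = 165, py1_2 = 165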